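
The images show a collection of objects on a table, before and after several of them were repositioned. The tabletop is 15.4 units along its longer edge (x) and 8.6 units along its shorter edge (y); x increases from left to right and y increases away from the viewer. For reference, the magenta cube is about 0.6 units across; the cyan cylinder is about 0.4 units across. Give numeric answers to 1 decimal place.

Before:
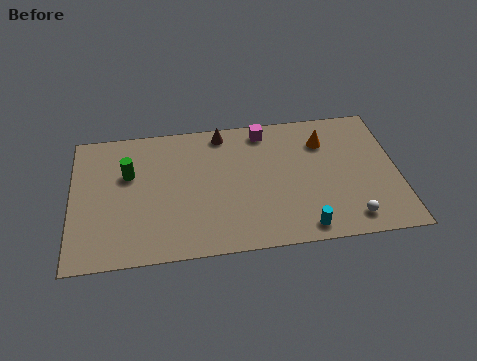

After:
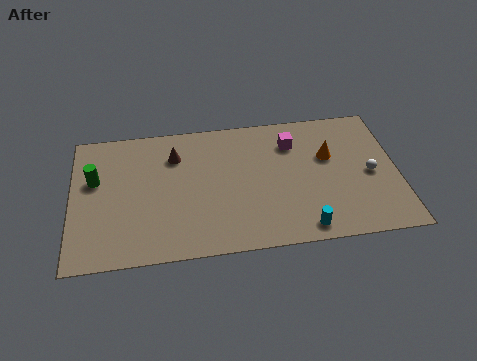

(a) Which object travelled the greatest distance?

the white sphere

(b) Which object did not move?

the cyan cylinder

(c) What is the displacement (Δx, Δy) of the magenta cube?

(1.3, -1.0)

The magenta cube started near (9.2, 7.5) and ended near (10.5, 6.5).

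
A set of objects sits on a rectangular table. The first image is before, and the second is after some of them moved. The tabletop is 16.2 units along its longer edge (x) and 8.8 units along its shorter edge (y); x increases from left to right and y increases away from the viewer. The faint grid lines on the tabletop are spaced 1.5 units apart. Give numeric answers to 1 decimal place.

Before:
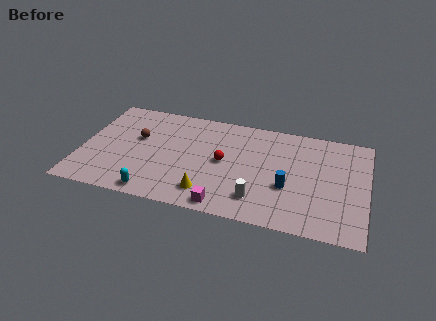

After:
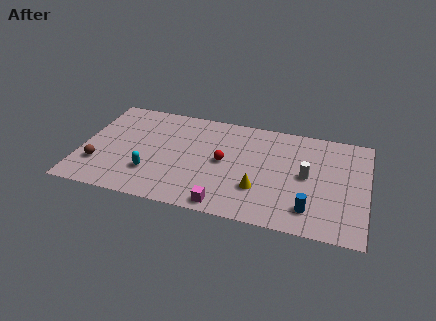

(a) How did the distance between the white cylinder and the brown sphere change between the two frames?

+4.0

They were about 7.9 units apart before and 11.9 after — 4.0 units further apart.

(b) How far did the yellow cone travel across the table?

3.0

The yellow cone was near (7.4, 1.7) before and (10.2, 2.7) after, so it travelled √(2.8² + 1.0²) ≈ 3.0 units.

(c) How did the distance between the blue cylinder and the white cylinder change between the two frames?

+0.6

The distance was about 2.1 in the first image and 2.7 in the second, so they moved 0.6 units further apart.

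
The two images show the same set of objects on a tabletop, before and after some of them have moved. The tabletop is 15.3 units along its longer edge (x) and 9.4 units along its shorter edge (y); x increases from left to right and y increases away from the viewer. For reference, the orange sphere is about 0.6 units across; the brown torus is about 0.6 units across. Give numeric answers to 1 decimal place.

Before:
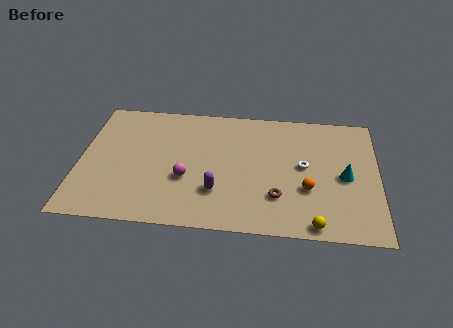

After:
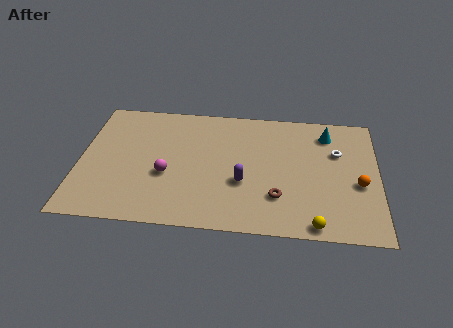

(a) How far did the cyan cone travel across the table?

3.3

The cyan cone was near (13.6, 4.4) before and (12.7, 7.6) after, so it travelled √(0.9² + 3.2²) ≈ 3.3 units.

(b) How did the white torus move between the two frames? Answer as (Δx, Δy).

(1.7, 1.2)

From the two frames, the white torus sits at roughly (11.5, 5.0) before and (13.2, 6.2) after.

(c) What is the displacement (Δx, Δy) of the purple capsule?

(1.3, 0.8)

The purple capsule started near (7.1, 2.7) and ended near (8.4, 3.5).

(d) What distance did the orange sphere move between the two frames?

2.7

The orange sphere was near (11.7, 3.3) before and (14.3, 3.9) after, so it travelled √(2.6² + 0.6²) ≈ 2.7 units.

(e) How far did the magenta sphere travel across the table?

1.0

From (5.5, 3.5) to (4.5, 3.7), the magenta sphere covered √(1.0² + 0.2²) ≈ 1.0 units.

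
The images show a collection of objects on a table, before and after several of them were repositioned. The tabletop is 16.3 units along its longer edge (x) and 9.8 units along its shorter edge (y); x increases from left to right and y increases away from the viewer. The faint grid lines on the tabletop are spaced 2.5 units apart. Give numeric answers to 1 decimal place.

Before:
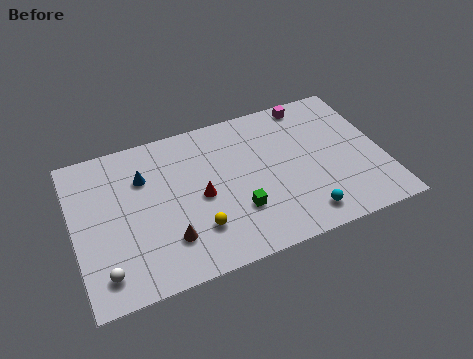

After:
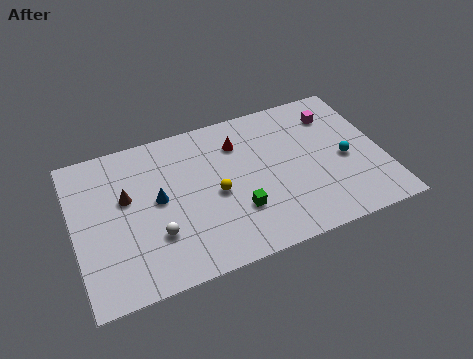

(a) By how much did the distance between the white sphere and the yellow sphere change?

-1.4

Before: roughly 5.0 units apart; after: 3.6. That's 1.4 units closer together.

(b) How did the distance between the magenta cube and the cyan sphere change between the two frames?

-4.2

The distance was about 7.4 in the first image and 3.2 in the second, so they moved 4.2 units closer together.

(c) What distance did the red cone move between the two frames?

3.6

From (6.6, 4.6) to (8.9, 7.4), the red cone covered √(2.3² + 2.8²) ≈ 3.6 units.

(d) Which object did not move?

the green cube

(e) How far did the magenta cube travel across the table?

1.7

From (12.9, 8.8) to (14.1, 7.6), the magenta cube covered √(1.2² + 1.2²) ≈ 1.7 units.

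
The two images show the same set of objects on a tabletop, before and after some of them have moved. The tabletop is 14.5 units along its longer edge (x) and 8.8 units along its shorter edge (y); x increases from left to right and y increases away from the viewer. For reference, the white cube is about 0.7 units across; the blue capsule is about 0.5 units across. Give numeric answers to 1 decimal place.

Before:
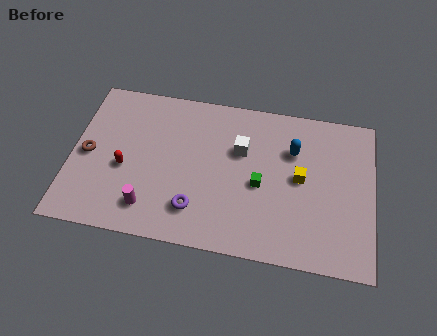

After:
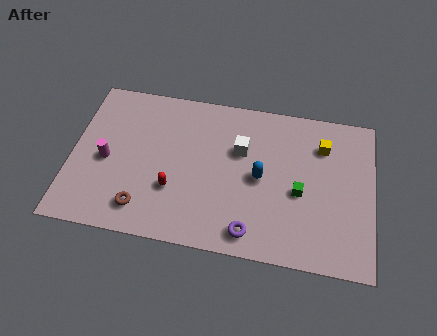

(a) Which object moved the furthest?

the brown torus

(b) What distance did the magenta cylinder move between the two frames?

3.2

The magenta cylinder moved from about (3.9, 1.7) to (1.7, 4.0), a distance of √(2.2² + 2.3²) ≈ 3.2.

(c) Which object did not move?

the white cube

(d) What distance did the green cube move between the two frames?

1.9

The green cube was near (9.1, 3.9) before and (11.0, 3.8) after, so it travelled √(1.9² + 0.1²) ≈ 1.9 units.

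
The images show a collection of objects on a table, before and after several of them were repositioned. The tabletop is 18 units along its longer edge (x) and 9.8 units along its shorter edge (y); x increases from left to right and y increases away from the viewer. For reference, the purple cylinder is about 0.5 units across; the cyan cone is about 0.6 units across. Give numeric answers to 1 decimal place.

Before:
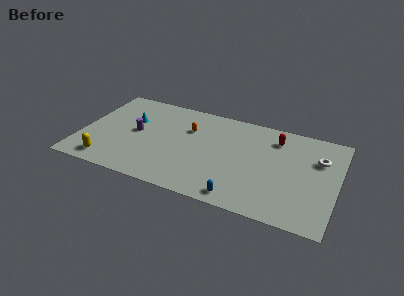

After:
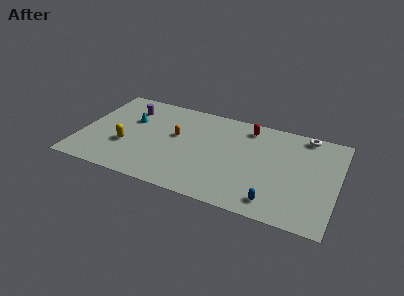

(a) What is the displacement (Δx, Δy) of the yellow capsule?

(1.1, 2.1)

The yellow capsule started near (2.2, 1.4) and ended near (3.3, 3.5).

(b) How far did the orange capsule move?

1.3

The orange capsule was near (7.4, 6.7) before and (6.6, 5.7) after, so it travelled √(0.8² + 1.0²) ≈ 1.3 units.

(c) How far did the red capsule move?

2.1

From (13.5, 7.8) to (11.5, 8.3), the red capsule covered √(2.0² + 0.5²) ≈ 2.1 units.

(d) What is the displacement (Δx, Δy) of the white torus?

(-1.1, 2.2)

The white torus started near (16.6, 6.7) and ended near (15.5, 8.9).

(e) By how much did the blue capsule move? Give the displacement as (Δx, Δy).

(2.3, 0.4)

From the two frames, the blue capsule sits at roughly (11.6, 1.1) before and (13.9, 1.5) after.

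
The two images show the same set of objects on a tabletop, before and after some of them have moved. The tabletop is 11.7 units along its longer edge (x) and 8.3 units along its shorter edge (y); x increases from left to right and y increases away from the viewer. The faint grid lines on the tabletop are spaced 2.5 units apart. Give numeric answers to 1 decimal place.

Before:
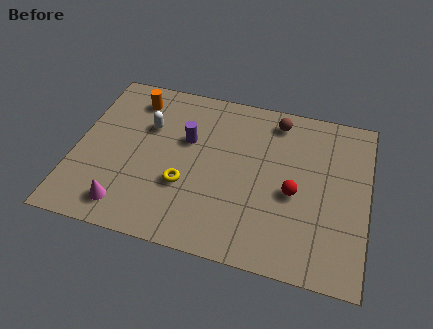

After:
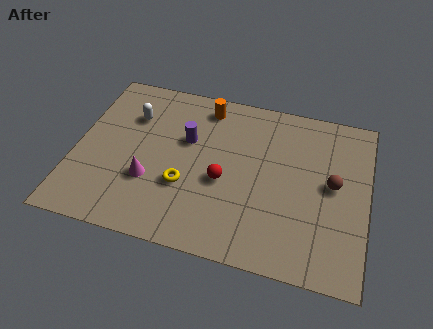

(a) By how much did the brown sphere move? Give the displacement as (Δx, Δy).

(2.4, -2.7)

The brown sphere was at about (7.9, 7.1) and moved to about (10.3, 4.4).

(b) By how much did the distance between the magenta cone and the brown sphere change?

-0.7

Before: roughly 8.1 units apart; after: 7.4. That's 0.7 units closer together.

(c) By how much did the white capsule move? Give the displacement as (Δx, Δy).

(-0.7, 0.4)

From the two frames, the white capsule sits at roughly (2.8, 5.5) before and (2.1, 5.9) after.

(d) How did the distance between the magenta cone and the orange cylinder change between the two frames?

-0.8

The distance was about 5.5 in the first image and 4.7 in the second, so they moved 0.8 units closer together.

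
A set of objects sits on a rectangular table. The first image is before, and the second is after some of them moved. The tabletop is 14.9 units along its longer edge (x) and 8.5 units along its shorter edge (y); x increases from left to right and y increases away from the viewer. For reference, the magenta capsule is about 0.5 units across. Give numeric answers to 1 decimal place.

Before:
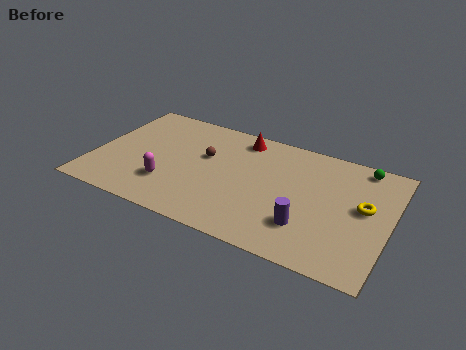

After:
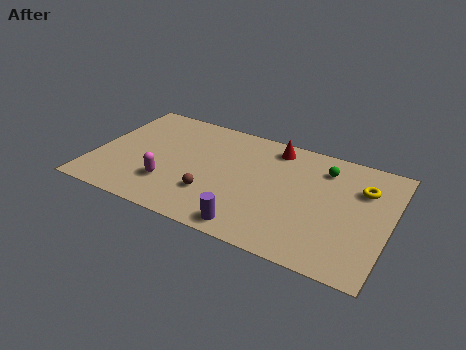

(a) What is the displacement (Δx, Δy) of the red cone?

(1.7, 0.0)

The red cone started near (7.1, 7.3) and ended near (8.8, 7.3).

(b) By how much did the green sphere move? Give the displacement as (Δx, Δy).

(-1.8, -0.9)

From the two frames, the green sphere sits at roughly (13.2, 7.6) before and (11.4, 6.7) after.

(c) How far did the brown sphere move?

2.8

The brown sphere was near (5.5, 5.2) before and (6.2, 2.5) after, so it travelled √(0.7² + 2.7²) ≈ 2.8 units.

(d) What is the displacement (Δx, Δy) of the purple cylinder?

(-2.6, -1.3)

The purple cylinder was at about (11.0, 2.3) and moved to about (8.4, 1.0).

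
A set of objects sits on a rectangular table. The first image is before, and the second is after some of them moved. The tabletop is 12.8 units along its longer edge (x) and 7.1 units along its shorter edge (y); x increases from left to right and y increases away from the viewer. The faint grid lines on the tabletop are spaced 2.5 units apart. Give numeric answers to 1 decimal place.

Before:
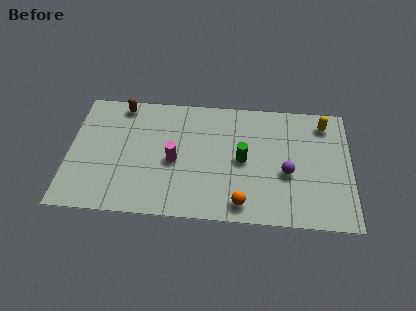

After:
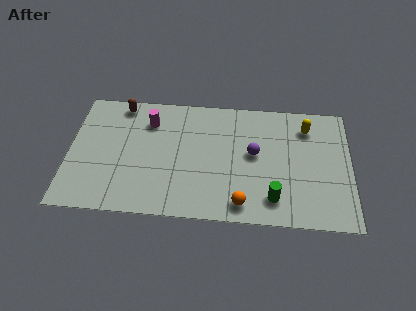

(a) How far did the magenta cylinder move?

2.5

The magenta cylinder moved from about (4.8, 3.2) to (3.6, 5.4), a distance of √(1.2² + 2.2²) ≈ 2.5.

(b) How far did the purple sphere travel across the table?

1.8

The purple sphere moved from about (9.9, 2.9) to (8.4, 3.9), a distance of √(1.5² + 1.0²) ≈ 1.8.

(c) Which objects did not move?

the orange sphere and the brown capsule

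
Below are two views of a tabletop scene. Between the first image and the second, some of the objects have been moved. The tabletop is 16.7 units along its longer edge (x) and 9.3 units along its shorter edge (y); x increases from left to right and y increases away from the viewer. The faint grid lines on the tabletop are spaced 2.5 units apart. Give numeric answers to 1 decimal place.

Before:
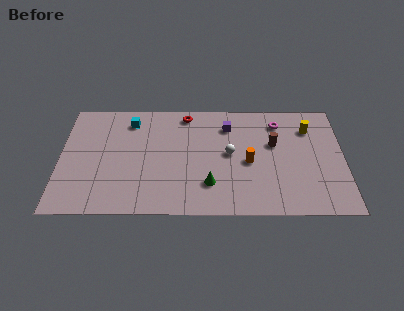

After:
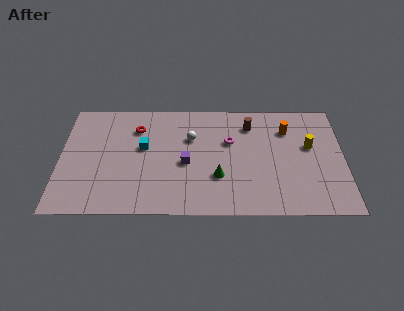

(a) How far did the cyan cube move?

2.3

The cyan cube moved from about (4.1, 7.6) to (4.9, 5.4), a distance of √(0.8² + 2.2²) ≈ 2.3.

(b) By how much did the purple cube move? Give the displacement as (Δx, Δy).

(-2.5, -3.1)

The purple cube started near (9.9, 7.2) and ended near (7.4, 4.1).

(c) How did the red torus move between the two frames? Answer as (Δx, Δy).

(-2.9, -1.2)

The red torus was at about (7.4, 8.2) and moved to about (4.5, 7.0).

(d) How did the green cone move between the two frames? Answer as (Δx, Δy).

(0.5, 0.6)

From the two frames, the green cone sits at roughly (8.8, 2.4) before and (9.3, 3.0) after.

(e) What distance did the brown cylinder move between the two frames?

2.1

The brown cylinder moved from about (12.6, 5.7) to (11.2, 7.3), a distance of √(1.4² + 1.6²) ≈ 2.1.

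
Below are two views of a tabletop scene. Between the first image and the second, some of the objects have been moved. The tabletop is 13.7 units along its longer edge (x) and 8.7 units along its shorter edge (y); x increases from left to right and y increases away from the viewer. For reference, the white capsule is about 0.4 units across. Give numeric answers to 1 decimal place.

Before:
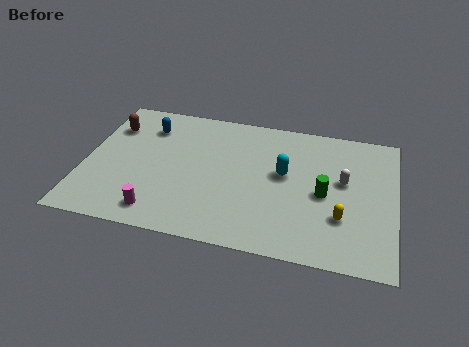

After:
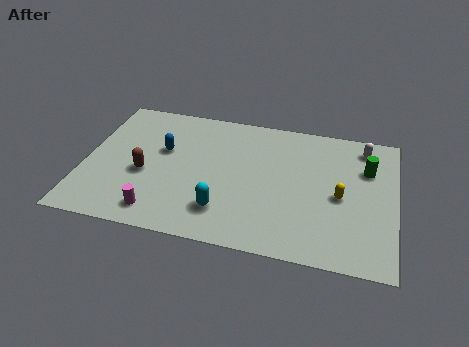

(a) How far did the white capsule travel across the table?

2.5

The white capsule was near (11.4, 5.0) before and (12.2, 7.4) after, so it travelled √(0.8² + 2.4²) ≈ 2.5 units.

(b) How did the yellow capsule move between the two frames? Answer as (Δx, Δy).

(-0.1, 1.3)

From the two frames, the yellow capsule sits at roughly (11.4, 2.7) before and (11.3, 4.0) after.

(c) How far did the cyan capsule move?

3.8

The cyan capsule moved from about (8.8, 4.9) to (6.3, 2.0), a distance of √(2.5² + 2.9²) ≈ 3.8.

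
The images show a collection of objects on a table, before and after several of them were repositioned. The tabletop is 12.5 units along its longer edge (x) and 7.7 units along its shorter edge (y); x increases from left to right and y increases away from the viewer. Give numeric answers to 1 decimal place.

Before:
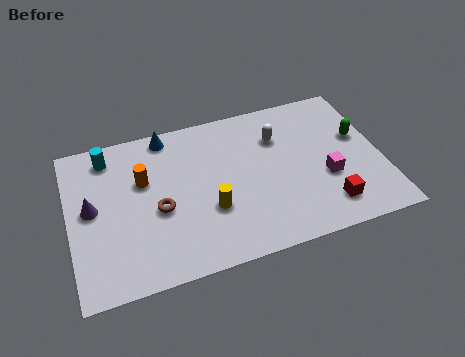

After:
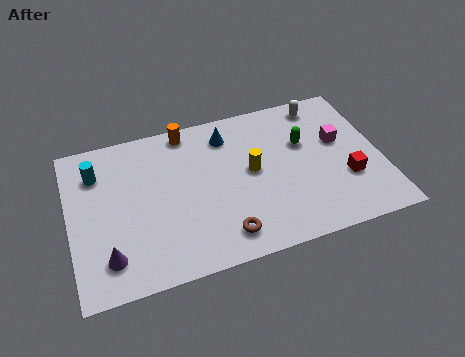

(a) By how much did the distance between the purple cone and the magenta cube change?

+0.6

They were about 9.4 units apart before and 10.0 after — 0.6 units further apart.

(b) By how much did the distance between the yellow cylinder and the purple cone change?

+1.6

The distance was about 4.8 in the first image and 6.4 in the second, so they moved 1.6 units further apart.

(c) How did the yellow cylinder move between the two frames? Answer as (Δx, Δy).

(1.8, 1.4)

The yellow cylinder started near (5.5, 2.7) and ended near (7.3, 4.1).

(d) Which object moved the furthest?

the brown torus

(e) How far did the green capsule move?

2.2

The green capsule moved from about (11.7, 4.6) to (9.5, 4.9), a distance of √(2.2² + 0.3²) ≈ 2.2.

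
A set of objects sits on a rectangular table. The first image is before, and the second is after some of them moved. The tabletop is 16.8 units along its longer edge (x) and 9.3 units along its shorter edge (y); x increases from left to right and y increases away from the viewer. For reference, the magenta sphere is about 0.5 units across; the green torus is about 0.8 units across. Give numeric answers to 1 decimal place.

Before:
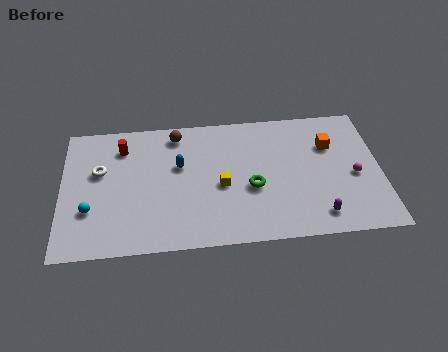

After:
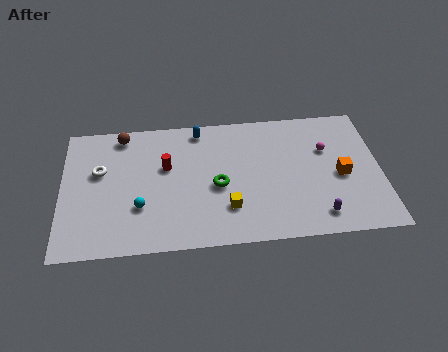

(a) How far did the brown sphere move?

2.9

From (6.1, 8.0) to (3.2, 8.2), the brown sphere covered √(2.9² + 0.2²) ≈ 2.9 units.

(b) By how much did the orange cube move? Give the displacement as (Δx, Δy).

(0.5, -2.2)

The orange cube started near (14.2, 6.4) and ended near (14.7, 4.2).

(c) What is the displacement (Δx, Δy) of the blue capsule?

(1.1, 2.5)

The blue capsule was at about (6.2, 5.7) and moved to about (7.3, 8.2).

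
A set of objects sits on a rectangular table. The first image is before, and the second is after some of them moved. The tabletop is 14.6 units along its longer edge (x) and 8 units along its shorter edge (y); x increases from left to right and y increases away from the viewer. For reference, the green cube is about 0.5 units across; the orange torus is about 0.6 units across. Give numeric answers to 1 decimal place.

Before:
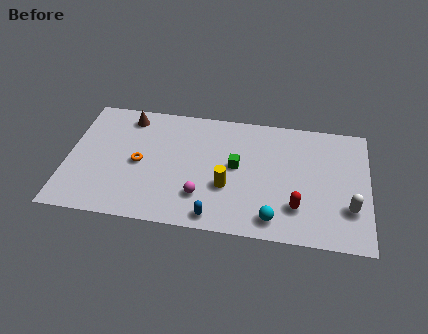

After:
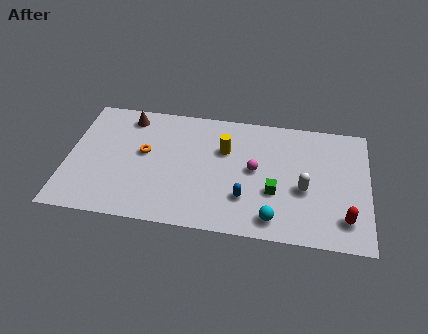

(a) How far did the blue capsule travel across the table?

2.0

The blue capsule moved from about (7.3, 0.9) to (8.7, 2.3), a distance of √(1.4² + 1.4²) ≈ 2.0.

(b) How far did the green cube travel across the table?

2.4

The green cube was near (8.2, 4.3) before and (10.1, 2.9) after, so it travelled √(1.9² + 1.4²) ≈ 2.4 units.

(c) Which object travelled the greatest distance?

the magenta sphere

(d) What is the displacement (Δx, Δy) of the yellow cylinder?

(-0.2, 2.4)

The yellow cylinder was at about (7.8, 2.9) and moved to about (7.6, 5.3).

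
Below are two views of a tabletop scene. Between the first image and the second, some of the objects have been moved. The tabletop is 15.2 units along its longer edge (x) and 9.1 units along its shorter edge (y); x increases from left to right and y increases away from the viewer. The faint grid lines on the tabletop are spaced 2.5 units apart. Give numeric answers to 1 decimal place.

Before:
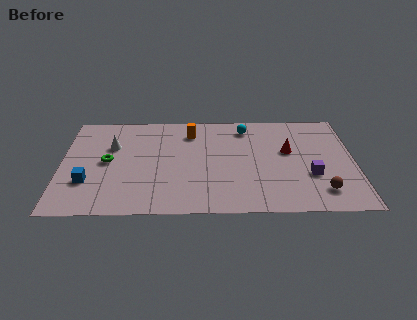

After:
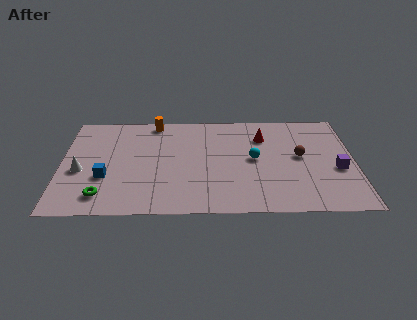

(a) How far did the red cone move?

1.8

The red cone moved from about (11.8, 5.4) to (10.5, 6.7), a distance of √(1.3² + 1.3²) ≈ 1.8.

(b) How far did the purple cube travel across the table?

1.5

The purple cube moved from about (12.9, 3.2) to (14.3, 3.7), a distance of √(1.4² + 0.5²) ≈ 1.5.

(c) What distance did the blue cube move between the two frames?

1.0

From (1.4, 2.8) to (2.3, 3.2), the blue cube covered √(0.9² + 0.4²) ≈ 1.0 units.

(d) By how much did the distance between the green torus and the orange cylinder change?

+2.1

Before: roughly 5.0 units apart; after: 7.1. That's 2.1 units further apart.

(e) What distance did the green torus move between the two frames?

3.0

The green torus moved from about (2.4, 4.6) to (2.2, 1.6), a distance of √(0.2² + 3.0²) ≈ 3.0.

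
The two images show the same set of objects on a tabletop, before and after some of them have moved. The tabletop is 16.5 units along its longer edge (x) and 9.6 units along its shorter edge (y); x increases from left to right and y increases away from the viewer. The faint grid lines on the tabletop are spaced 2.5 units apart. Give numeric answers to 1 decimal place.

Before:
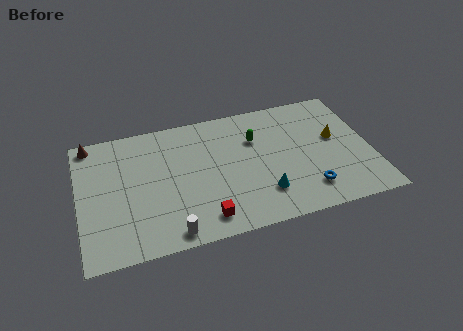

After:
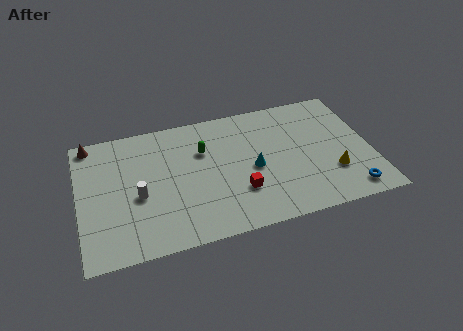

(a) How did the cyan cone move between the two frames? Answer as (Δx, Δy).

(-0.4, 2.0)

The cyan cone started near (10.2, 2.4) and ended near (9.8, 4.4).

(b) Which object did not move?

the brown cone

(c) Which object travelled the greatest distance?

the white cylinder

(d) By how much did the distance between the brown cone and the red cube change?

+0.6

They were about 9.4 units apart before and 10.0 after — 0.6 units further apart.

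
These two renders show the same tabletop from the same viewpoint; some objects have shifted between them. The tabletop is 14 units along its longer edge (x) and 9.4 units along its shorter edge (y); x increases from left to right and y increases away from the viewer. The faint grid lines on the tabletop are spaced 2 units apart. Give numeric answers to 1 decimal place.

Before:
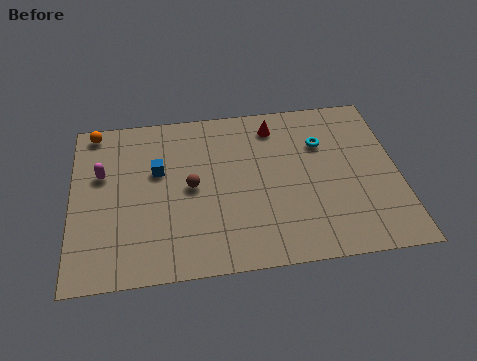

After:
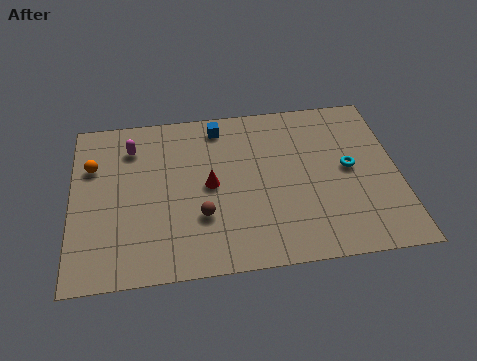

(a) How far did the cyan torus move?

1.9

The cyan torus was near (10.8, 6.5) before and (11.9, 4.9) after, so it travelled √(1.1² + 1.6²) ≈ 1.9 units.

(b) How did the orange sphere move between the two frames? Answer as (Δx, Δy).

(-0.1, -2.1)

The orange sphere started near (1.0, 8.5) and ended near (0.9, 6.4).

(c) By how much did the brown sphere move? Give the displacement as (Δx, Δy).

(0.4, -1.7)

The brown sphere was at about (5.1, 4.7) and moved to about (5.5, 3.0).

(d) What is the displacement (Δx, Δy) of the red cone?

(-2.9, -3.1)

The red cone was at about (8.8, 7.8) and moved to about (5.9, 4.7).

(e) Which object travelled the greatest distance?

the red cone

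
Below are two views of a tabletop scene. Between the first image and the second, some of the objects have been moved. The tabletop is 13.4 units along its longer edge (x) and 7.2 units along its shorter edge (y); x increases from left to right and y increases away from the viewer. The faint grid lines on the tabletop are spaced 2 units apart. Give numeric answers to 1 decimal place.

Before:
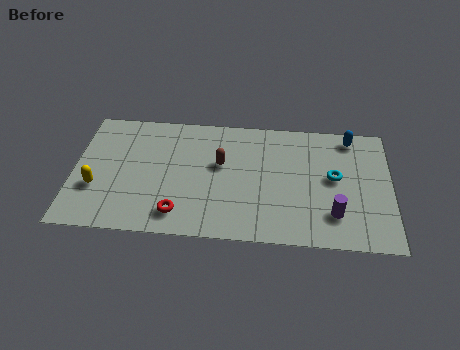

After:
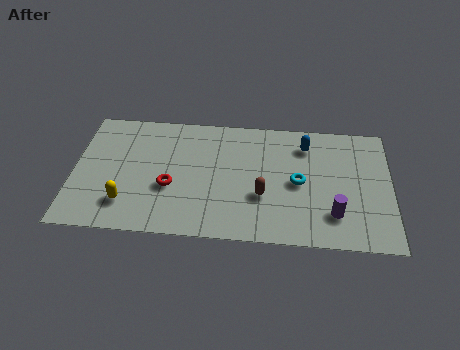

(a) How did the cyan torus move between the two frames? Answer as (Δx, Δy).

(-1.5, -0.4)

From the two frames, the cyan torus sits at roughly (11.0, 3.9) before and (9.5, 3.5) after.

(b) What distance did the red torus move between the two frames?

1.6

The red torus was near (4.5, 1.3) before and (4.1, 2.8) after, so it travelled √(0.4² + 1.5²) ≈ 1.6 units.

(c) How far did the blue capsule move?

2.0

From (11.7, 6.3) to (9.8, 5.7), the blue capsule covered √(1.9² + 0.6²) ≈ 2.0 units.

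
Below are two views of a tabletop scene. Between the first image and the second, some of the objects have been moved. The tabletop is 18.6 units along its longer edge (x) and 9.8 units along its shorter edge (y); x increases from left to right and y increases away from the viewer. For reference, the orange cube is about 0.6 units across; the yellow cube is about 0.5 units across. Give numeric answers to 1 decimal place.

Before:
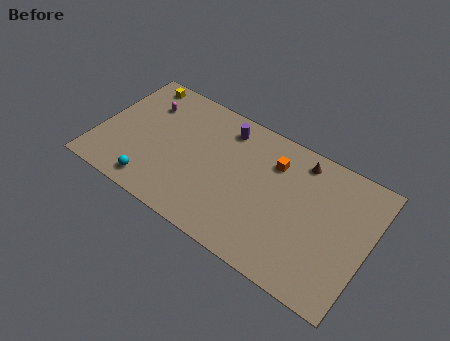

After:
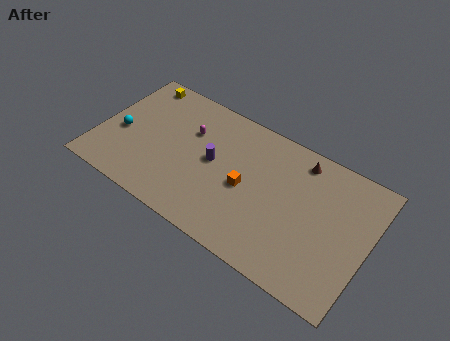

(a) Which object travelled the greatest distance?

the cyan sphere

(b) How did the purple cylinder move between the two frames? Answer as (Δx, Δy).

(-0.4, -2.9)

The purple cylinder started near (8.3, 8.1) and ended near (7.9, 5.2).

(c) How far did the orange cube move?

3.2

The orange cube was near (11.8, 7.3) before and (10.3, 4.5) after, so it travelled √(1.5² + 2.8²) ≈ 3.2 units.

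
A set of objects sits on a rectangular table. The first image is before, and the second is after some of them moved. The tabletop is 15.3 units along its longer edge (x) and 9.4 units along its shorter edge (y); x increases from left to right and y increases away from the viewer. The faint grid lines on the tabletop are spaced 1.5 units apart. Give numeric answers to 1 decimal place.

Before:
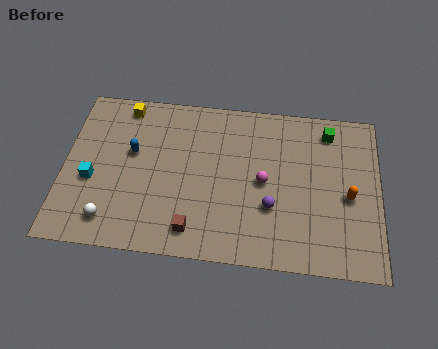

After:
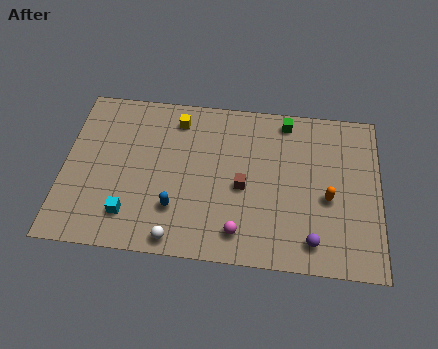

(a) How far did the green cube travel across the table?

2.1

From (12.8, 7.9) to (10.7, 8.3), the green cube covered √(2.1² + 0.4²) ≈ 2.1 units.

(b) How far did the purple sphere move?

2.6

From (10.1, 3.2) to (12.1, 1.5), the purple sphere covered √(2.0² + 1.7²) ≈ 2.6 units.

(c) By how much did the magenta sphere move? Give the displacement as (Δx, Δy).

(-1.1, -3.0)

From the two frames, the magenta sphere sits at roughly (9.7, 4.6) before and (8.6, 1.6) after.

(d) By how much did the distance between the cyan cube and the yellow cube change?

+1.5

They were about 4.7 units apart before and 6.2 after — 1.5 units further apart.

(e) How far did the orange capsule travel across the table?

1.0

The orange capsule moved from about (13.8, 4.2) to (12.8, 4.0), a distance of √(1.0² + 0.2²) ≈ 1.0.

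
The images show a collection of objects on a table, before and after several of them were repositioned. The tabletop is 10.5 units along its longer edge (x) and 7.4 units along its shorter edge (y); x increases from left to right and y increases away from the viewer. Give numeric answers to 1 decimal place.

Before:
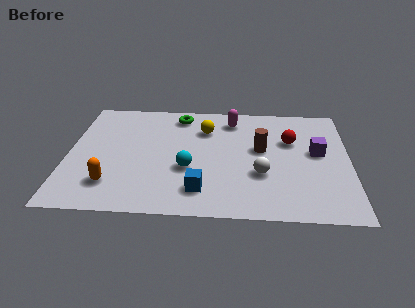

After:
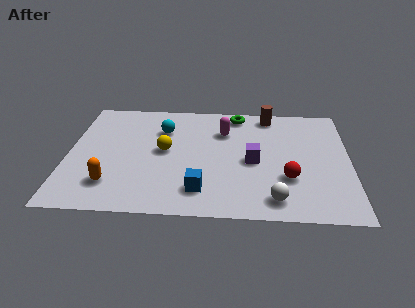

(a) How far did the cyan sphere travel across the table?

2.7

The cyan sphere was near (4.5, 2.8) before and (3.5, 5.3) after, so it travelled √(1.0² + 2.5²) ≈ 2.7 units.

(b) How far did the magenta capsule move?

0.9

The magenta capsule moved from about (6.1, 6.1) to (5.8, 5.3), a distance of √(0.3² + 0.8²) ≈ 0.9.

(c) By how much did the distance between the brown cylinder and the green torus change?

-2.5

Before: roughly 3.7 units apart; after: 1.2. That's 2.5 units closer together.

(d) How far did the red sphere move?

2.4

The red sphere was near (8.3, 4.8) before and (8.2, 2.4) after, so it travelled √(0.1² + 2.4²) ≈ 2.4 units.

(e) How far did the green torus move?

2.2

The green torus was near (4.1, 6.3) before and (6.3, 6.5) after, so it travelled √(2.2² + 0.2²) ≈ 2.2 units.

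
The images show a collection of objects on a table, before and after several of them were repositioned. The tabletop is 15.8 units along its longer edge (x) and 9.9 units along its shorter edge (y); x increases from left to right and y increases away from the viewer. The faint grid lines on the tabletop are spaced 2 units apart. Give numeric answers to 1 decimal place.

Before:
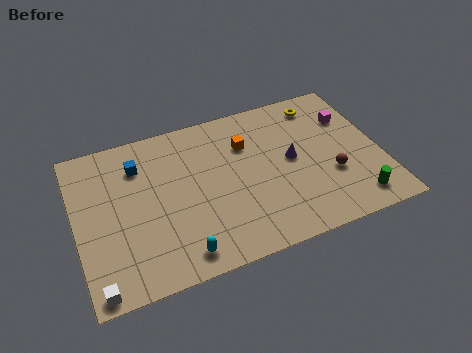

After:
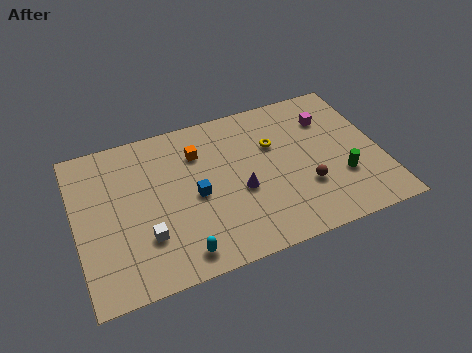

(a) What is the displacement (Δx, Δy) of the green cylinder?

(-0.5, 1.7)

The green cylinder was at about (14.1, 1.5) and moved to about (13.6, 3.2).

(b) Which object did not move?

the cyan capsule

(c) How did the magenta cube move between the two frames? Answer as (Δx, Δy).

(-1.1, 0.3)

The magenta cube was at about (14.5, 7.0) and moved to about (13.4, 7.3).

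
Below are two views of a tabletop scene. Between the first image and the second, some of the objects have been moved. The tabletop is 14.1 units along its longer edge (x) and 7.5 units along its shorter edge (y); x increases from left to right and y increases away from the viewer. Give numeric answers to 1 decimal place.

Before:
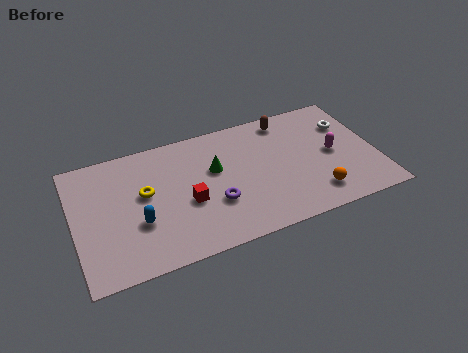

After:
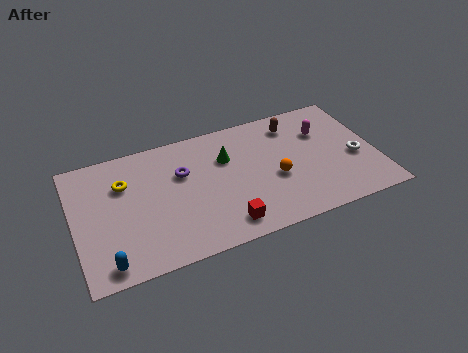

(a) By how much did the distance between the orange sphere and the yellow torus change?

-1.0

They were about 8.2 units apart before and 7.2 after — 1.0 units closer together.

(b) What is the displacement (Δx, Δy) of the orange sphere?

(-1.7, 1.6)

The orange sphere started near (11.0, 1.5) and ended near (9.3, 3.1).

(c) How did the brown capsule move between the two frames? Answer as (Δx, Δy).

(0.3, -0.4)

The brown capsule was at about (10.2, 6.5) and moved to about (10.5, 6.1).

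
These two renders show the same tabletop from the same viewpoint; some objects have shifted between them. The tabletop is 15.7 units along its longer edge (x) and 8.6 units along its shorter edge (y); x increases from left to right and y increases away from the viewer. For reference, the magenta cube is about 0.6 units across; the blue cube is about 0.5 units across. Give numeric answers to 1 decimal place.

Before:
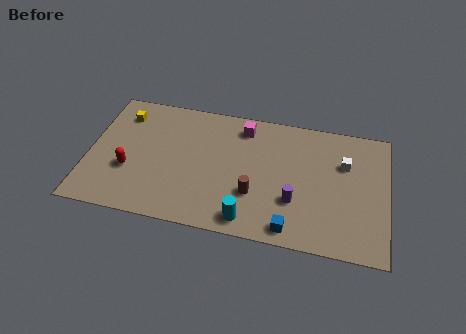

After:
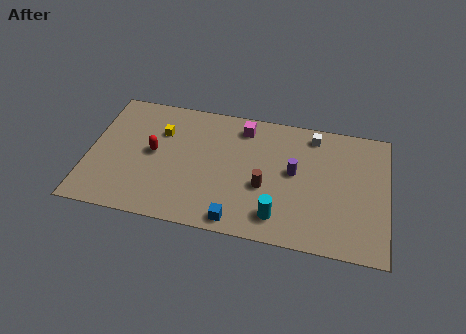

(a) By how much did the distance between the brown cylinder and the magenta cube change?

-0.5

They were about 4.5 units apart before and 4.0 after — 0.5 units closer together.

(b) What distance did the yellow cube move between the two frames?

2.2

The yellow cube was near (1.6, 6.8) before and (3.7, 6.0) after, so it travelled √(2.1² + 0.8²) ≈ 2.2 units.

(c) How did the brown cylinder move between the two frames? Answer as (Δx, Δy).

(0.5, 0.6)

The brown cylinder started near (8.8, 2.8) and ended near (9.3, 3.4).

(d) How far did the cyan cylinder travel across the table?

1.6

The cyan cylinder moved from about (8.6, 1.1) to (10.1, 1.6), a distance of √(1.5² + 0.5²) ≈ 1.6.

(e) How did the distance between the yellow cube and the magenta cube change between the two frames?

-1.9

The distance was about 6.4 in the first image and 4.5 in the second, so they moved 1.9 units closer together.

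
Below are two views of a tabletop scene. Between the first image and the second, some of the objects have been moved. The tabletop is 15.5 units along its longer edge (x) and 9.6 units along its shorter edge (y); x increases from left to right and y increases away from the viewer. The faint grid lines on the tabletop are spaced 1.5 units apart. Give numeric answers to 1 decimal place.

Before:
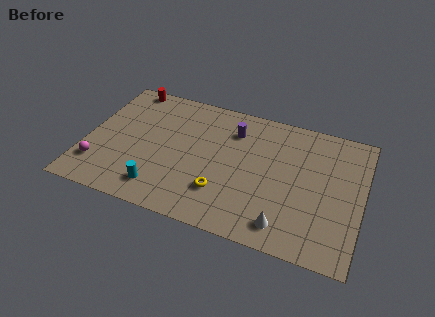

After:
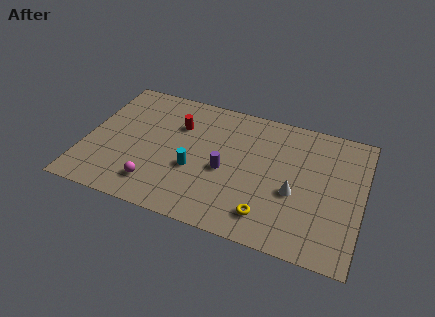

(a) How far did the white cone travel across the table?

2.4

The white cone moved from about (11.5, 1.5) to (11.8, 3.9), a distance of √(0.3² + 2.4²) ≈ 2.4.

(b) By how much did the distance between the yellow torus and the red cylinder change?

-1.3

Before: roughly 8.7 units apart; after: 7.4. That's 1.3 units closer together.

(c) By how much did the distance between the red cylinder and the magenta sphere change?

-1.7

They were about 6.6 units apart before and 4.9 after — 1.7 units closer together.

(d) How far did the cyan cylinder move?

2.6

The cyan cylinder moved from about (4.5, 1.7) to (6.2, 3.7), a distance of √(1.7² + 2.0²) ≈ 2.6.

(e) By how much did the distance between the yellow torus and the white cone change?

-1.3

They were about 3.8 units apart before and 2.5 after — 1.3 units closer together.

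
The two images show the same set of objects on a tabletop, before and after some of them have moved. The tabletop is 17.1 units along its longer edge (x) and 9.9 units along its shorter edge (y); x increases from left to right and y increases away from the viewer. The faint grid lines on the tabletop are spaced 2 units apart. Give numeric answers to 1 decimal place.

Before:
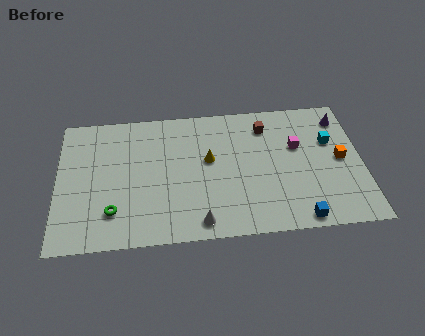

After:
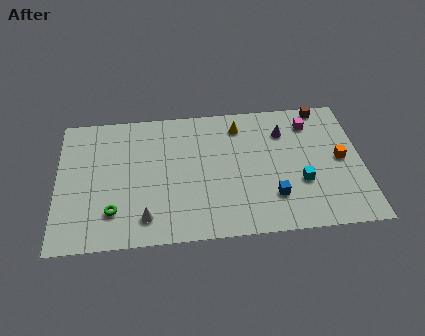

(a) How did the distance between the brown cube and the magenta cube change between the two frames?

-1.0

They were about 2.4 units apart before and 1.4 after — 1.0 units closer together.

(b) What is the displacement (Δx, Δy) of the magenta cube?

(0.8, 1.7)

The magenta cube was at about (13.5, 6.2) and moved to about (14.3, 7.9).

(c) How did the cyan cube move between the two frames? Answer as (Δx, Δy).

(-1.8, -2.9)

The cyan cube started near (15.4, 6.4) and ended near (13.6, 3.5).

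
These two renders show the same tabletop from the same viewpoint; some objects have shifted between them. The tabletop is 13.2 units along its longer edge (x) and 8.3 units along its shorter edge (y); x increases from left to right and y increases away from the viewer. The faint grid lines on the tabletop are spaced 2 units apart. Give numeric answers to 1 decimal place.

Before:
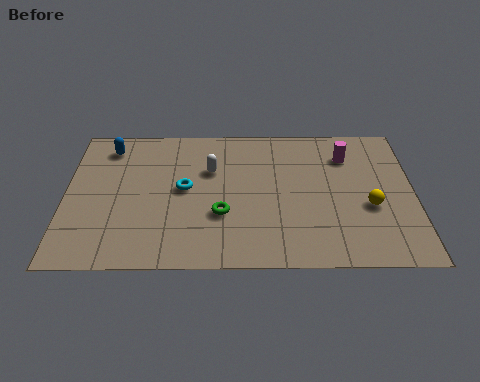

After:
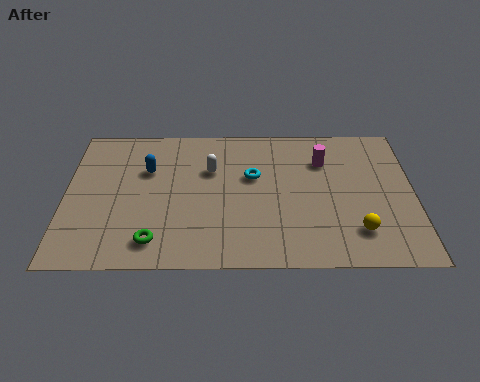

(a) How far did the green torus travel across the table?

2.9

From (5.9, 2.9) to (3.4, 1.4), the green torus covered √(2.5² + 1.5²) ≈ 2.9 units.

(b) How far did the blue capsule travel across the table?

2.1

From (1.6, 6.9) to (3.1, 5.5), the blue capsule covered √(1.5² + 1.4²) ≈ 2.1 units.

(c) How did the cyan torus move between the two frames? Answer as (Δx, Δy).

(2.6, 0.7)

The cyan torus started near (4.5, 4.4) and ended near (7.1, 5.1).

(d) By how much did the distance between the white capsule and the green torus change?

+2.0

The distance was about 2.6 in the first image and 4.6 in the second, so they moved 2.0 units further apart.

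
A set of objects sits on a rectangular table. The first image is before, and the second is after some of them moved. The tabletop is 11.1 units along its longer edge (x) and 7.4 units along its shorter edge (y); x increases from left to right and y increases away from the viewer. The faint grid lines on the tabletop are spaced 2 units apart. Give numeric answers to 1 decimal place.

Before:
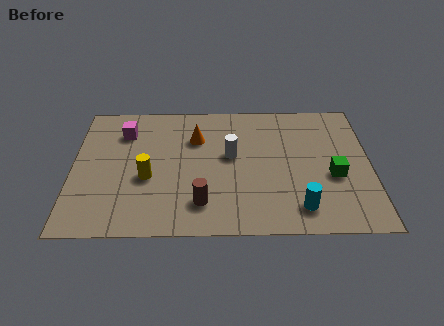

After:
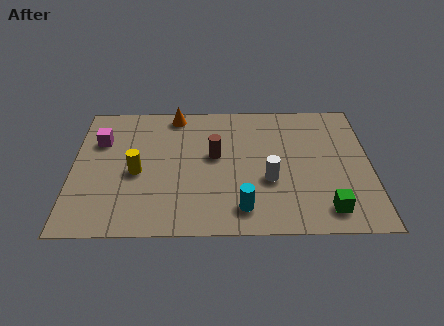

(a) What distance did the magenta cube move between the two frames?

1.0

The magenta cube moved from about (1.9, 5.6) to (1.0, 5.1), a distance of √(0.9² + 0.5²) ≈ 1.0.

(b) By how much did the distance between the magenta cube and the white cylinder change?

+2.5

The distance was about 4.2 in the first image and 6.7 in the second, so they moved 2.5 units further apart.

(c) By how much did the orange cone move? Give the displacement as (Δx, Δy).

(-0.8, 1.4)

The orange cone was at about (4.6, 5.2) and moved to about (3.8, 6.6).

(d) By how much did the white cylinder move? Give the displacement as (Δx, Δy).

(1.4, -1.4)

From the two frames, the white cylinder sits at roughly (5.9, 4.2) before and (7.3, 2.8) after.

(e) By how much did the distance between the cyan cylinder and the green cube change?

+1.0

Before: roughly 2.1 units apart; after: 3.1. That's 1.0 units further apart.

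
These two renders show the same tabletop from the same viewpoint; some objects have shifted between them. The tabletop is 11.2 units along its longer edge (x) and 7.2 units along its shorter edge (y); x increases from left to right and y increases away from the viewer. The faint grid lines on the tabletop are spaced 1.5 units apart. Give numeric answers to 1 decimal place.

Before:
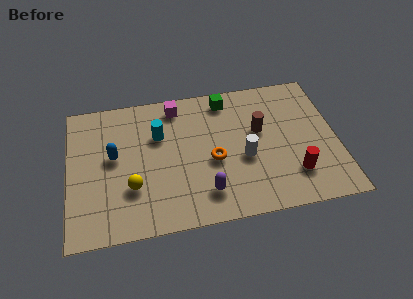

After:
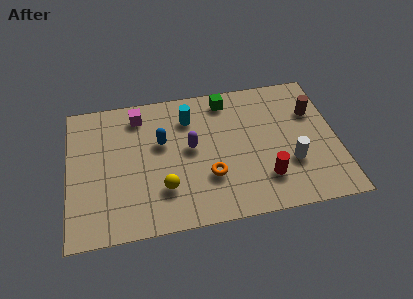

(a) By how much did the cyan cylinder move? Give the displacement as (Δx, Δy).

(1.3, 0.7)

The cyan cylinder started near (3.8, 4.8) and ended near (5.1, 5.5).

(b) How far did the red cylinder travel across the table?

1.2

The red cylinder was near (9.3, 1.8) before and (8.1, 1.8) after, so it travelled √(1.2² + 0.0²) ≈ 1.2 units.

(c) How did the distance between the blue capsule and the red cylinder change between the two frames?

-2.8

The distance was about 7.7 in the first image and 4.9 in the second, so they moved 2.8 units closer together.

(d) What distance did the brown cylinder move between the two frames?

2.4

The brown cylinder was near (8.0, 4.3) before and (10.3, 4.9) after, so it travelled √(2.3² + 0.6²) ≈ 2.4 units.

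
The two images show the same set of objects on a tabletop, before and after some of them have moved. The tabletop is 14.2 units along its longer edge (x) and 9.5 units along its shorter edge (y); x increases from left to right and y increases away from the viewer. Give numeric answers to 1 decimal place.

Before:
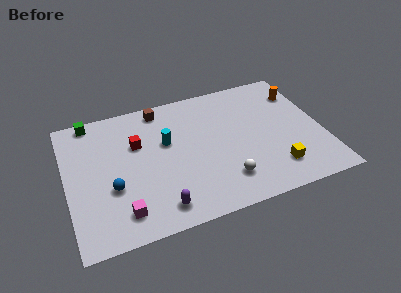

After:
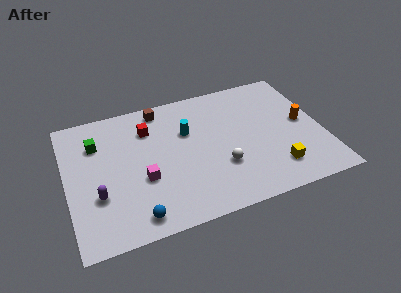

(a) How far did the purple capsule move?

3.7

From (4.8, 1.4) to (1.6, 3.2), the purple capsule covered √(3.2² + 1.8²) ≈ 3.7 units.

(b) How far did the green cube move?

1.8

From (1.6, 8.7) to (1.8, 6.9), the green cube covered √(0.2² + 1.8²) ≈ 1.8 units.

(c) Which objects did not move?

the brown cube and the yellow cube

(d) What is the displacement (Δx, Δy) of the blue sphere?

(1.1, -2.3)

The blue sphere was at about (2.4, 3.5) and moved to about (3.5, 1.2).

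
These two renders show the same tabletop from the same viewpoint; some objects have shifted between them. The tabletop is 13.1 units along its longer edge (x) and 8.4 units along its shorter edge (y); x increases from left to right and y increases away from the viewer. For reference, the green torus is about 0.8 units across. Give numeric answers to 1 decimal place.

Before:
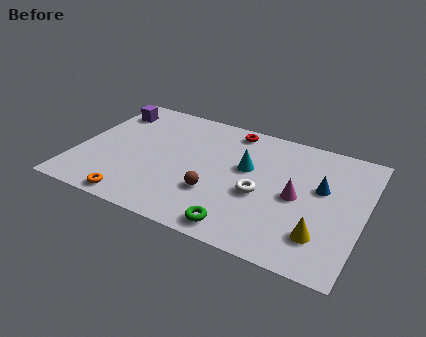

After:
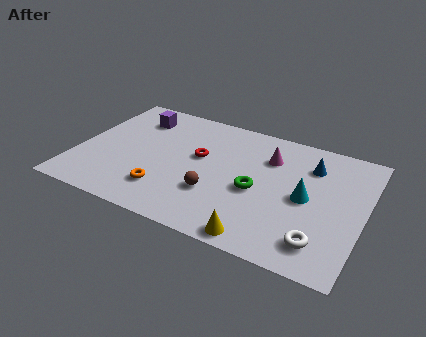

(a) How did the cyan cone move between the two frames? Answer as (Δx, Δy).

(2.8, -0.9)

The cyan cone started near (7.7, 5.0) and ended near (10.5, 4.1).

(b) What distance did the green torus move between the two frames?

2.7

From (7.9, 1.0) to (8.3, 3.7), the green torus covered √(0.4² + 2.7²) ≈ 2.7 units.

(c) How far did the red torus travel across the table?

2.8

The red torus moved from about (6.7, 7.4) to (5.5, 4.9), a distance of √(1.2² + 2.5²) ≈ 2.8.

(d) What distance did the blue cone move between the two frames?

1.4

The blue cone moved from about (11.1, 5.0) to (10.5, 6.3), a distance of √(0.6² + 1.3²) ≈ 1.4.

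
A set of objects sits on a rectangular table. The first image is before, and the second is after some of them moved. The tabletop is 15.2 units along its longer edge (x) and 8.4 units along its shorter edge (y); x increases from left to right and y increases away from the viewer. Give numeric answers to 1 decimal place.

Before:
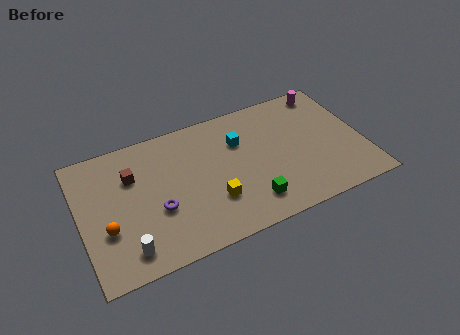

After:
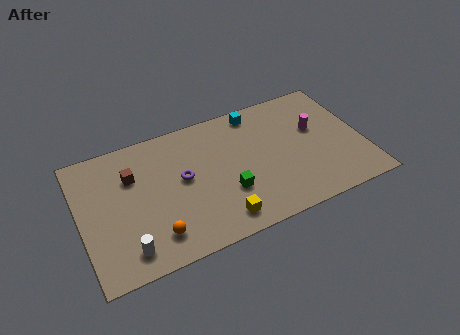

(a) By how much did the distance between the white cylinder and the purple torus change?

+2.1

Before: roughly 2.5 units apart; after: 4.6. That's 2.1 units further apart.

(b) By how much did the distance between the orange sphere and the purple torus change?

+0.7

Before: roughly 2.7 units apart; after: 3.4. That's 0.7 units further apart.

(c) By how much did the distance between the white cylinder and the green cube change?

-0.9

The distance was about 6.6 in the first image and 5.7 in the second, so they moved 0.9 units closer together.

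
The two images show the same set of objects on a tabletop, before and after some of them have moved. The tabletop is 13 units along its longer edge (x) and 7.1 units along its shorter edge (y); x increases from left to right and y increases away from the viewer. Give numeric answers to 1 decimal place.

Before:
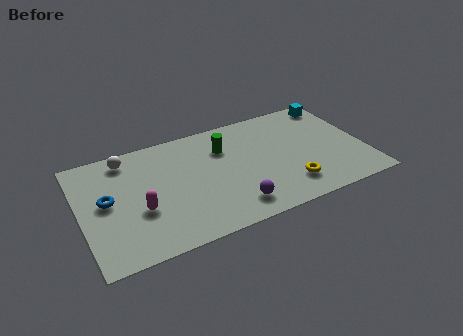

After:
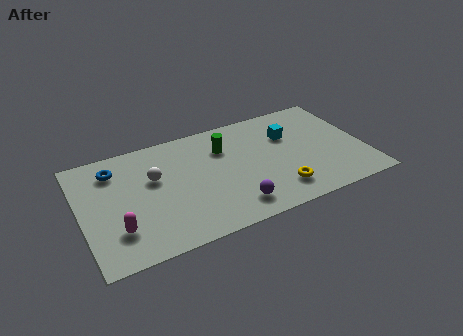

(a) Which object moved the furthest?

the cyan cube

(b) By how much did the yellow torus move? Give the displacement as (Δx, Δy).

(-0.5, -0.1)

The yellow torus started near (9.3, 1.6) and ended near (8.8, 1.5).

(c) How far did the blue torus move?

1.9

From (1.2, 3.8) to (1.7, 5.6), the blue torus covered √(0.5² + 1.8²) ≈ 1.9 units.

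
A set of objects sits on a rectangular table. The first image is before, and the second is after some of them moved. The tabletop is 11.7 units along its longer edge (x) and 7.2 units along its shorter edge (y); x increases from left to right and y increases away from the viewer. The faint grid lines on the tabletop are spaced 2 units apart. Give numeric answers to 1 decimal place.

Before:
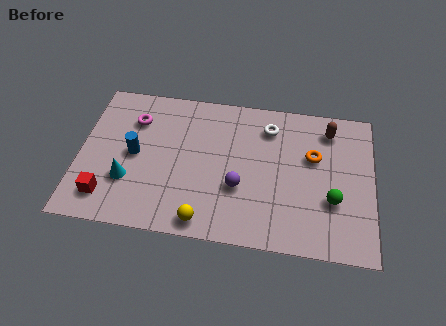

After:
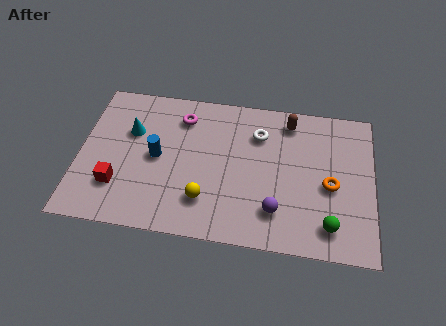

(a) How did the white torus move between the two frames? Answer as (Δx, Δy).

(-0.4, -0.4)

From the two frames, the white torus sits at roughly (7.5, 5.7) before and (7.1, 5.3) after.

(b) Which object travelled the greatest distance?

the cyan cone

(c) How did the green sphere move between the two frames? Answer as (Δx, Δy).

(-0.1, -1.2)

The green sphere was at about (10.1, 2.5) and moved to about (10.0, 1.3).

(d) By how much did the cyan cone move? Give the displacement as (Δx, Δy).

(0.0, 2.4)

The cyan cone started near (2.0, 2.3) and ended near (2.0, 4.7).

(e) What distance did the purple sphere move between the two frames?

1.7

The purple sphere was near (6.4, 2.6) before and (7.9, 1.7) after, so it travelled √(1.5² + 0.9²) ≈ 1.7 units.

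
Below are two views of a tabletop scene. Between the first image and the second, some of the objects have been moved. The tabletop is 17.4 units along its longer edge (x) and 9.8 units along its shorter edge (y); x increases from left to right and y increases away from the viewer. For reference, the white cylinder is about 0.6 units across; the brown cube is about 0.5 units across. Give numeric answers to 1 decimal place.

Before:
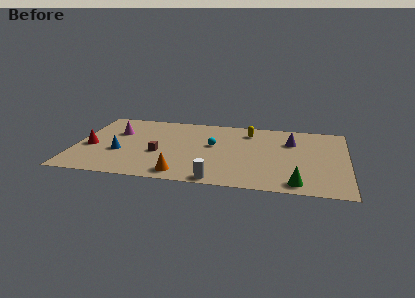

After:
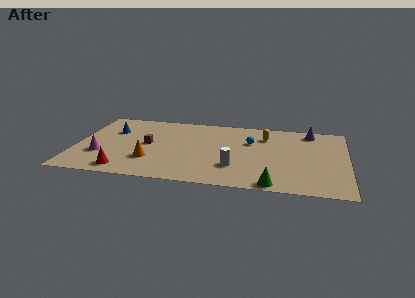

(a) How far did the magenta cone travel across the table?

3.4

From (2.5, 6.5) to (1.7, 3.2), the magenta cone covered √(0.8² + 3.3²) ≈ 3.4 units.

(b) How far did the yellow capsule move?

1.2

The yellow capsule moved from about (11.0, 7.9) to (12.1, 7.4), a distance of √(1.1² + 0.5²) ≈ 1.2.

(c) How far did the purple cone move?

2.0

The purple cone moved from about (13.8, 6.9) to (15.0, 8.5), a distance of √(1.2² + 1.6²) ≈ 2.0.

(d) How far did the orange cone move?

2.6

From (7.0, 1.3) to (4.9, 2.9), the orange cone covered √(2.1² + 1.6²) ≈ 2.6 units.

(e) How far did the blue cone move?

3.1

The blue cone was near (2.9, 3.7) before and (2.2, 6.7) after, so it travelled √(0.7² + 3.0²) ≈ 3.1 units.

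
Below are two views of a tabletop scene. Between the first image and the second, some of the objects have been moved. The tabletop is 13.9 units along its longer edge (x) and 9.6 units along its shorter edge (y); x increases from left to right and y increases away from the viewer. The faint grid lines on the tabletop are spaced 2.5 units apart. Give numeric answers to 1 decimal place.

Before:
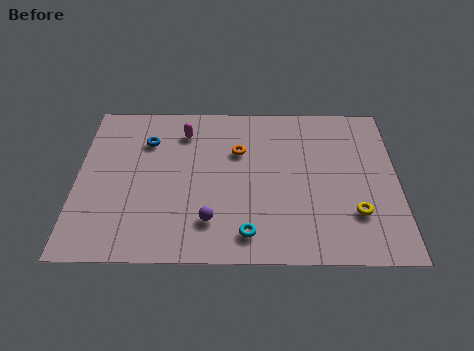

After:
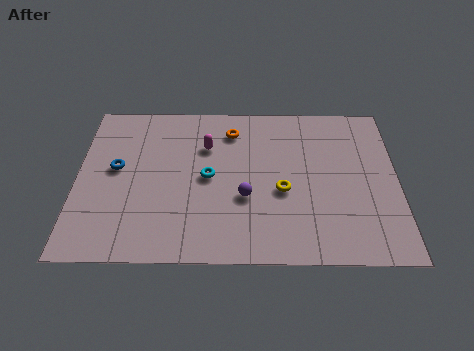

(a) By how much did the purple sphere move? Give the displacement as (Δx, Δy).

(1.5, 1.4)

From the two frames, the purple sphere sits at roughly (5.8, 2.2) before and (7.3, 3.6) after.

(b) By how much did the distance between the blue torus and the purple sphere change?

+0.3

Before: roughly 5.6 units apart; after: 5.9. That's 0.3 units further apart.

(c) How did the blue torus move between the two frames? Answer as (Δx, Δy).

(-1.3, -1.7)

From the two frames, the blue torus sits at roughly (3.0, 7.0) before and (1.7, 5.3) after.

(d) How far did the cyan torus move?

3.7

The cyan torus was near (7.4, 1.5) before and (5.7, 4.8) after, so it travelled √(1.7² + 3.3²) ≈ 3.7 units.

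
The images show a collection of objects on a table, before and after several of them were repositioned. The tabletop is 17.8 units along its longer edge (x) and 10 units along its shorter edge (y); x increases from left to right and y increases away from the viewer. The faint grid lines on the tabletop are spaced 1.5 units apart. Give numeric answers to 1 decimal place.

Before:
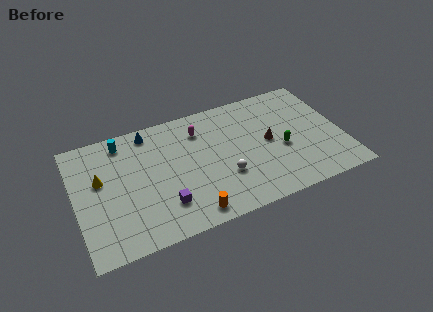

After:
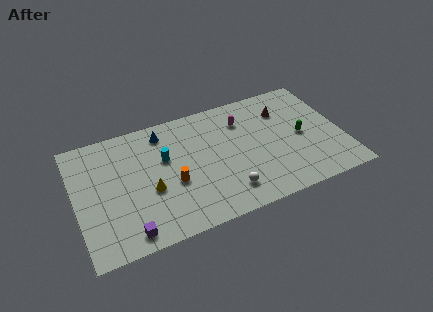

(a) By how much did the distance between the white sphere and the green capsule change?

+2.0

They were about 4.1 units apart before and 6.1 after — 2.0 units further apart.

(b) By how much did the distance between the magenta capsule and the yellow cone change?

+0.5

Before: roughly 7.0 units apart; after: 7.5. That's 0.5 units further apart.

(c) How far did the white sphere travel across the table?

1.3

From (9.7, 3.3) to (9.7, 2.0), the white sphere covered √(0.0² + 1.3²) ≈ 1.3 units.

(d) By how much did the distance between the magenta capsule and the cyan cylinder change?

+0.4

Before: roughly 5.2 units apart; after: 5.6. That's 0.4 units further apart.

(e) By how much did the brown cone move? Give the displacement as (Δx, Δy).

(1.3, 2.3)

From the two frames, the brown cone sits at roughly (12.9, 5.1) before and (14.2, 7.4) after.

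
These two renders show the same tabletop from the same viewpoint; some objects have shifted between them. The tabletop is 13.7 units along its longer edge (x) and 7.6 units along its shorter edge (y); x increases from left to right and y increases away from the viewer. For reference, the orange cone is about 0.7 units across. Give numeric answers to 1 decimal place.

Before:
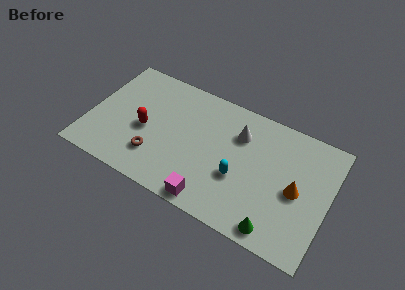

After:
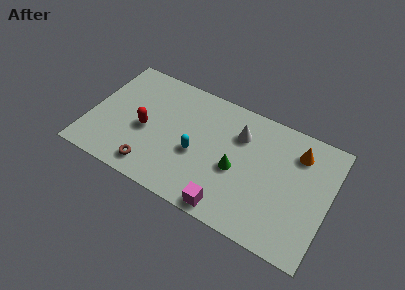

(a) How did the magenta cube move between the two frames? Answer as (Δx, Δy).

(1.0, 0.0)

From the two frames, the magenta cube sits at roughly (7.4, 0.8) before and (8.4, 0.8) after.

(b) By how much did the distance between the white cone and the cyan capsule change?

+0.6

They were about 2.6 units apart before and 3.2 after — 0.6 units further apart.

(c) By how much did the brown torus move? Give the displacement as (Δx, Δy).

(-0.1, -0.8)

From the two frames, the brown torus sits at roughly (4.0, 2.0) before and (3.9, 1.2) after.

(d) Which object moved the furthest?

the green cone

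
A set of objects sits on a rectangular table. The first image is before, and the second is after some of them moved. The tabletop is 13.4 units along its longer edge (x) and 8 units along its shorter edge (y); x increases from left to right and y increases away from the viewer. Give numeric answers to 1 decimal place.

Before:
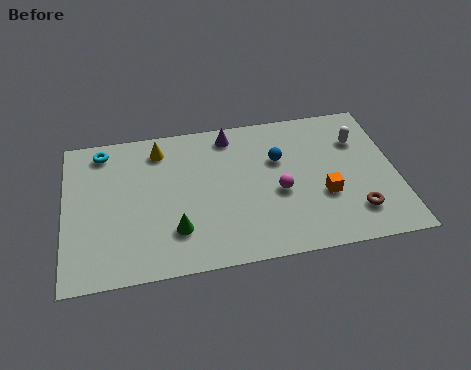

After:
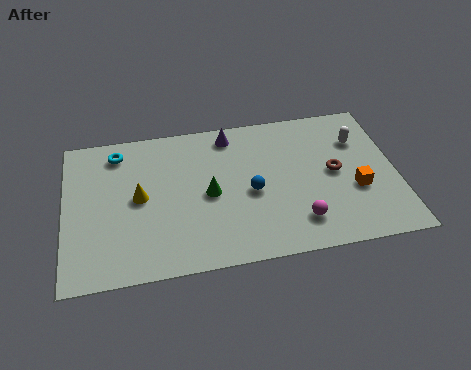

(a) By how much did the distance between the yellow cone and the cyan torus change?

+0.4

Before: roughly 2.3 units apart; after: 2.7. That's 0.4 units further apart.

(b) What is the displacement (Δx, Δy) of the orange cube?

(1.3, 0.1)

From the two frames, the orange cube sits at roughly (10.4, 2.9) before and (11.7, 3.0) after.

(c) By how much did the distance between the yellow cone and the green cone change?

-1.7

The distance was about 4.5 in the first image and 2.8 in the second, so they moved 1.7 units closer together.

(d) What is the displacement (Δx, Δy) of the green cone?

(1.4, 1.7)

From the two frames, the green cone sits at roughly (4.4, 2.1) before and (5.8, 3.8) after.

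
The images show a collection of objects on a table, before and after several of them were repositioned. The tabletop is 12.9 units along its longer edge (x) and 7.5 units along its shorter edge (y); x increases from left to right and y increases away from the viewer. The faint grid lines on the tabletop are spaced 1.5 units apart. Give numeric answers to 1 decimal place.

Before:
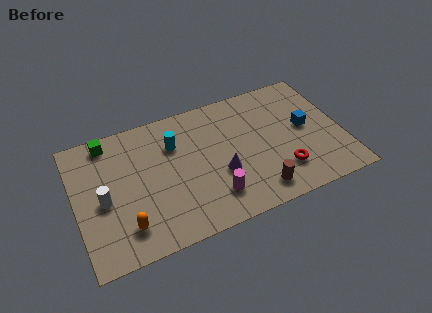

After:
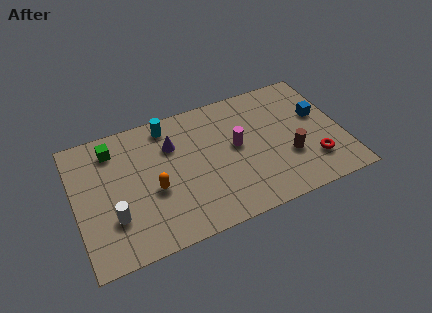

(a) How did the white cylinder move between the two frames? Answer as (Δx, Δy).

(0.4, -1.1)

The white cylinder was at about (1.3, 3.4) and moved to about (1.7, 2.3).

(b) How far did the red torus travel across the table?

1.5

The red torus moved from about (9.8, 1.9) to (11.3, 1.9), a distance of √(1.5² + 0.0²) ≈ 1.5.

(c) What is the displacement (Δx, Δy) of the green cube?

(0.2, -0.5)

From the two frames, the green cube sits at roughly (1.8, 6.6) before and (2.0, 6.1) after.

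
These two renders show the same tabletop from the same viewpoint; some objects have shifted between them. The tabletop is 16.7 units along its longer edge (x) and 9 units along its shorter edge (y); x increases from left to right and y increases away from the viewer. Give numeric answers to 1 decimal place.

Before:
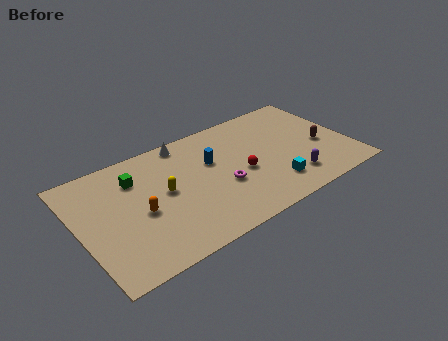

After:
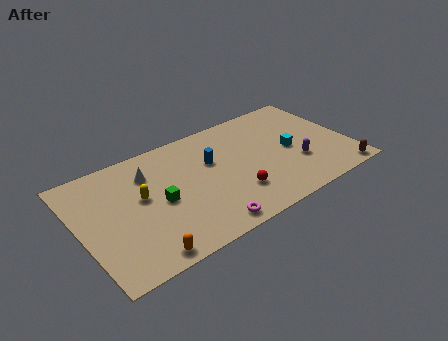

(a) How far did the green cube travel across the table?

2.7

The green cube moved from about (3.7, 6.7) to (4.8, 4.2), a distance of √(1.1² + 2.5²) ≈ 2.7.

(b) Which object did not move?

the blue cylinder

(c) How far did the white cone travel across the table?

2.9

The white cone moved from about (7.0, 8.1) to (4.5, 6.7), a distance of √(2.5² + 1.4²) ≈ 2.9.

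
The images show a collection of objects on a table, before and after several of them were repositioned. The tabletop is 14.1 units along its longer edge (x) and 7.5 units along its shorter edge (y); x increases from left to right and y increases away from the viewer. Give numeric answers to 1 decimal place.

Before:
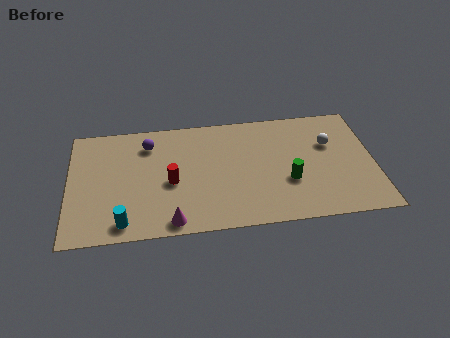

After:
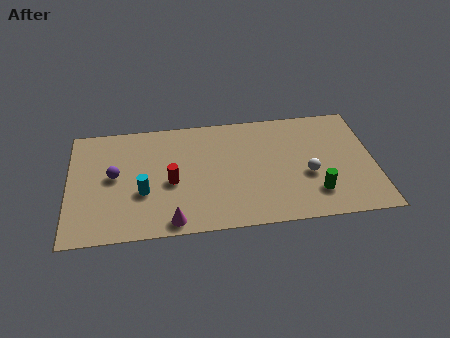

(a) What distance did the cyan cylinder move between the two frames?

2.0

The cyan cylinder moved from about (2.5, 1.0) to (3.4, 2.8), a distance of √(0.9² + 1.8²) ≈ 2.0.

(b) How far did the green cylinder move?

1.5

The green cylinder moved from about (10.1, 2.7) to (11.3, 1.8), a distance of √(1.2² + 0.9²) ≈ 1.5.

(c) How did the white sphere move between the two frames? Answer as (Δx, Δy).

(-1.1, -1.9)

The white sphere was at about (12.1, 4.9) and moved to about (11.0, 3.0).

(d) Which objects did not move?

the red cylinder and the magenta cone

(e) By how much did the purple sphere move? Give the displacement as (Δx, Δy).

(-1.6, -1.9)

The purple sphere started near (3.7, 5.9) and ended near (2.1, 4.0).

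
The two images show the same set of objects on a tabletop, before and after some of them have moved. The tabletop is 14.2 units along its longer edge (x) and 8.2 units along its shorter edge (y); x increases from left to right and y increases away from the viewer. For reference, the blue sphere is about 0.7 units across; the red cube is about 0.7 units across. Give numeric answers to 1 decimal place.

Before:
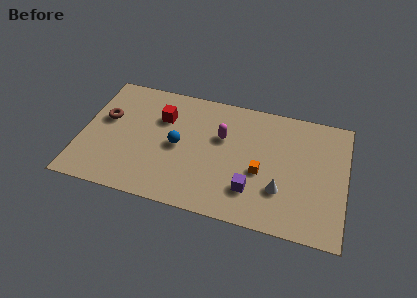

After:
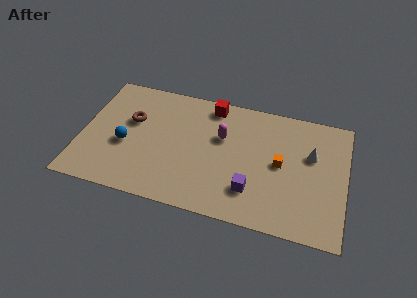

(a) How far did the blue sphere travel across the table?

2.9

The blue sphere was near (5.2, 4.0) before and (2.4, 3.4) after, so it travelled √(2.8² + 0.6²) ≈ 2.9 units.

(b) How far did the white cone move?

3.1

The white cone moved from about (10.8, 2.5) to (12.3, 5.2), a distance of √(1.5² + 2.7²) ≈ 3.1.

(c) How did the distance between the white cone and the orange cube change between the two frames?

+0.5

Before: roughly 1.4 units apart; after: 1.9. That's 0.5 units further apart.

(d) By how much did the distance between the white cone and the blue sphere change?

+4.3

Before: roughly 5.8 units apart; after: 10.1. That's 4.3 units further apart.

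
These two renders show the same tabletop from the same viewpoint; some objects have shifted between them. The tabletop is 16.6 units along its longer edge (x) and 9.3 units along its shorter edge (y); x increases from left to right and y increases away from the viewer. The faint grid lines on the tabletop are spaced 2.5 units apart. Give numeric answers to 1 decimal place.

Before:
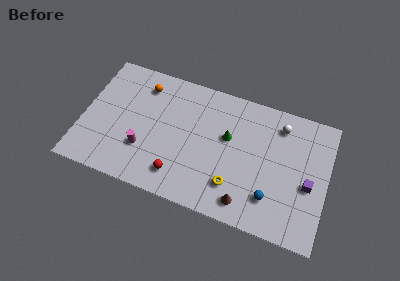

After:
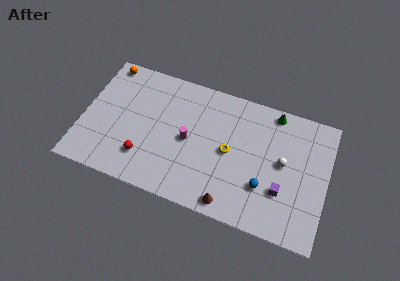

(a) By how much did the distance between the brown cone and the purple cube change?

-0.9

The distance was about 4.8 in the first image and 3.9 in the second, so they moved 0.9 units closer together.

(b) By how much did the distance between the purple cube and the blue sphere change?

-1.7

The distance was about 2.9 in the first image and 1.2 in the second, so they moved 1.7 units closer together.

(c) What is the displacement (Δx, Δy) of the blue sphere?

(-0.5, 0.6)

The blue sphere started near (13.0, 2.3) and ended near (12.5, 2.9).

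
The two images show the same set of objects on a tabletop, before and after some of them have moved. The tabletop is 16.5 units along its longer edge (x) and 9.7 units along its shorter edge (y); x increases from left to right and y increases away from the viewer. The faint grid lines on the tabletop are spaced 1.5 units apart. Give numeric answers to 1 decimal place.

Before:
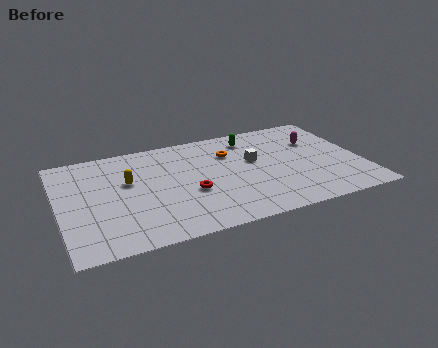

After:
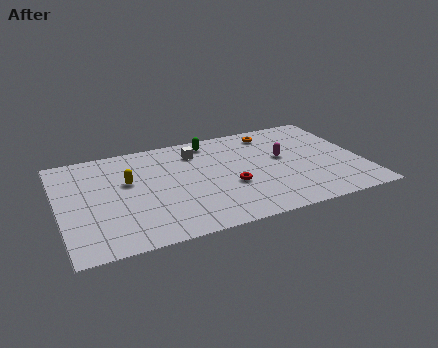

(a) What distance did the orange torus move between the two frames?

2.8

From (9.5, 6.9) to (12.0, 8.2), the orange torus covered √(2.5² + 1.3²) ≈ 2.8 units.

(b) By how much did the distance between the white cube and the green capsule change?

-1.1

The distance was about 2.3 in the first image and 1.2 in the second, so they moved 1.1 units closer together.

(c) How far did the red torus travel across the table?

2.2

The red torus was near (7.0, 3.8) before and (9.2, 3.7) after, so it travelled √(2.2² + 0.1²) ≈ 2.2 units.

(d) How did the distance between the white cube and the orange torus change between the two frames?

+2.6

The distance was about 1.7 in the first image and 4.3 in the second, so they moved 2.6 units further apart.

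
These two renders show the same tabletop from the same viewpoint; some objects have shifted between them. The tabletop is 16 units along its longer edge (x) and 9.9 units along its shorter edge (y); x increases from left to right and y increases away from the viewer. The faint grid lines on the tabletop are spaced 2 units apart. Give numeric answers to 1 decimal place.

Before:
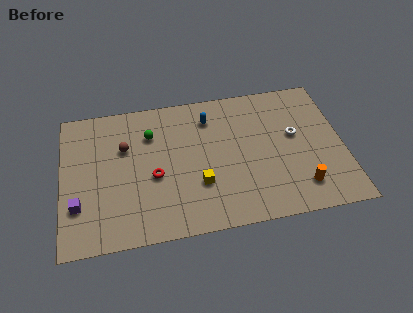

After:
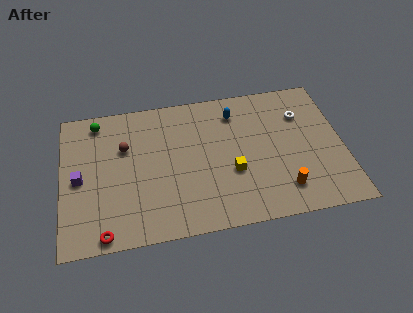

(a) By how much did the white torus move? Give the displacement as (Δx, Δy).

(0.5, 1.4)

The white torus started near (13.3, 5.7) and ended near (13.8, 7.1).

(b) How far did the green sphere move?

3.3

From (5.1, 7.2) to (2.1, 8.6), the green sphere covered √(3.0² + 1.4²) ≈ 3.3 units.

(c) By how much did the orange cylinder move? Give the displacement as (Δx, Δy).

(-1.0, 0.0)

The orange cylinder was at about (13.4, 2.0) and moved to about (12.4, 2.0).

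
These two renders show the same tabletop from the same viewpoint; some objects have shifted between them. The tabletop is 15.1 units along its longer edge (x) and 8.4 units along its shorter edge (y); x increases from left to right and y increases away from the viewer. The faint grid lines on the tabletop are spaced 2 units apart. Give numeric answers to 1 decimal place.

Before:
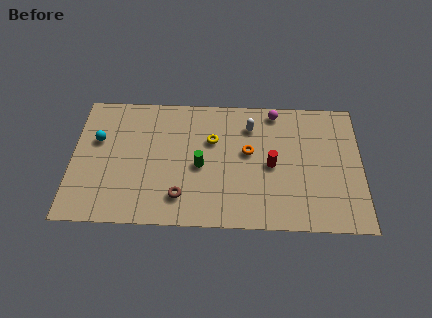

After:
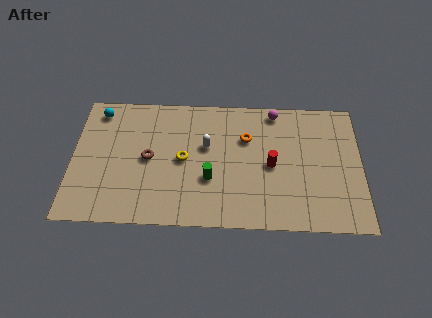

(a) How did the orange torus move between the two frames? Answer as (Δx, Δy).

(-0.1, 0.9)

The orange torus was at about (9.2, 4.8) and moved to about (9.1, 5.7).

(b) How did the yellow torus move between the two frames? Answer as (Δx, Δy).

(-1.5, -1.3)

The yellow torus was at about (7.3, 5.5) and moved to about (5.8, 4.2).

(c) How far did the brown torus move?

2.9

From (5.7, 1.8) to (4.0, 4.2), the brown torus covered √(1.7² + 2.4²) ≈ 2.9 units.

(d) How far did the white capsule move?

2.7

From (9.3, 6.5) to (7.0, 5.1), the white capsule covered √(2.3² + 1.4²) ≈ 2.7 units.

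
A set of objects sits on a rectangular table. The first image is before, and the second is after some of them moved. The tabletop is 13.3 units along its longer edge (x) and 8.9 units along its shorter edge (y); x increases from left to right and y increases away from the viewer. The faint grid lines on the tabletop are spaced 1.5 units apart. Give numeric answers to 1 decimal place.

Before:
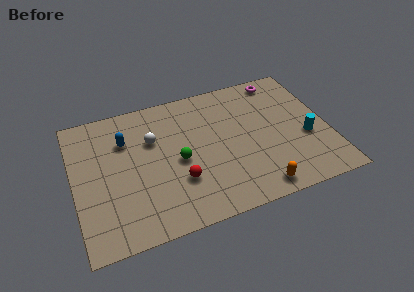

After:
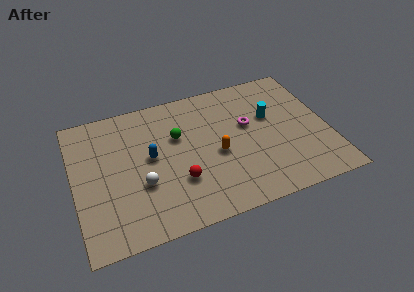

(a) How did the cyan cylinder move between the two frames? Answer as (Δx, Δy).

(-1.7, 2.0)

The cyan cylinder was at about (12.1, 3.5) and moved to about (10.4, 5.5).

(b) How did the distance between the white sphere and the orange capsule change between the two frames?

-2.9

They were about 7.0 units apart before and 4.1 after — 2.9 units closer together.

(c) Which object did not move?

the red sphere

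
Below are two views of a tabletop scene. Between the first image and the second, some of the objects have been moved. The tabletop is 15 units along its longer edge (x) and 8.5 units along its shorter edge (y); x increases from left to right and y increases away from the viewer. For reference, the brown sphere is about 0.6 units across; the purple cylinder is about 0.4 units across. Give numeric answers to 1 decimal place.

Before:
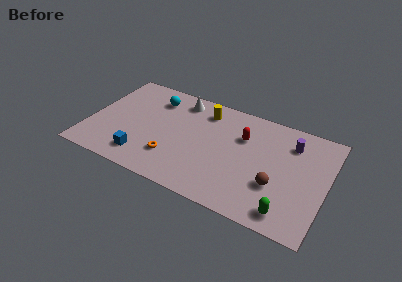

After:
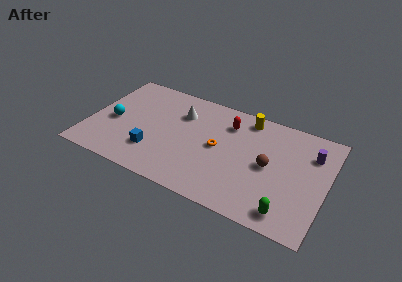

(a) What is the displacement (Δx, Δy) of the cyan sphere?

(-2.3, -2.9)

The cyan sphere was at about (3.8, 6.7) and moved to about (1.5, 3.8).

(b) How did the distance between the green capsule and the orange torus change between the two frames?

-1.9

Before: roughly 7.5 units apart; after: 5.6. That's 1.9 units closer together.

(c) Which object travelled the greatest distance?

the cyan sphere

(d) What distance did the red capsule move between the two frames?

1.2

The red capsule moved from about (9.6, 5.8) to (8.6, 6.5), a distance of √(1.0² + 0.7²) ≈ 1.2.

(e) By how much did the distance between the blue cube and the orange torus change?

+2.5

Before: roughly 1.9 units apart; after: 4.4. That's 2.5 units further apart.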